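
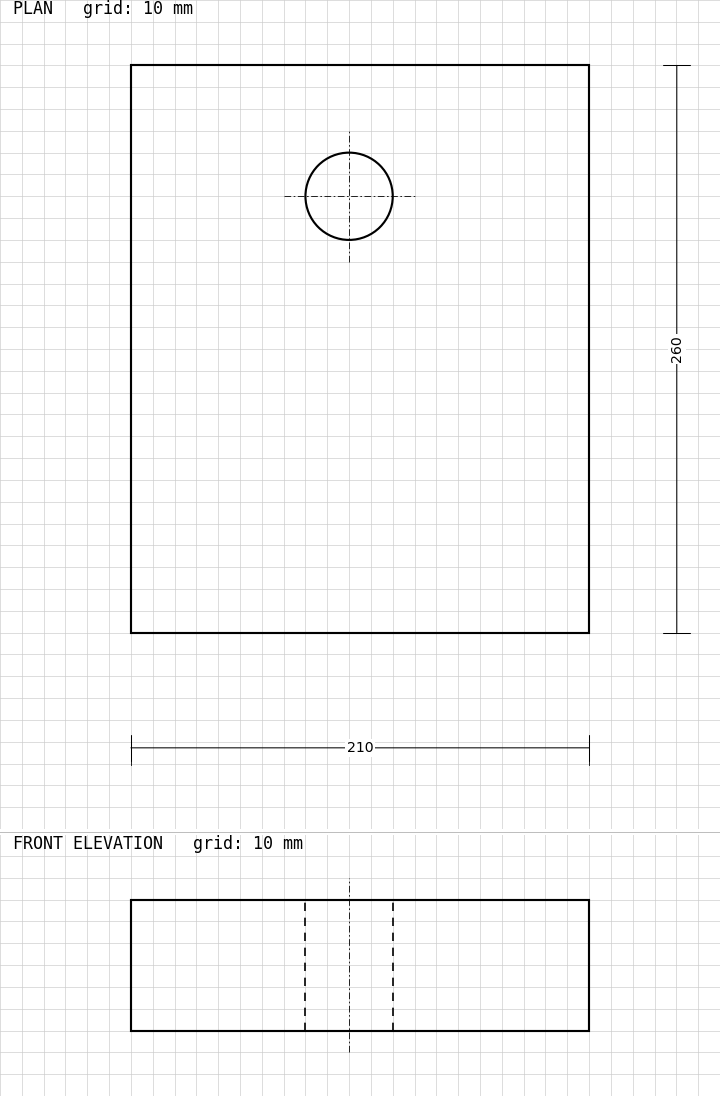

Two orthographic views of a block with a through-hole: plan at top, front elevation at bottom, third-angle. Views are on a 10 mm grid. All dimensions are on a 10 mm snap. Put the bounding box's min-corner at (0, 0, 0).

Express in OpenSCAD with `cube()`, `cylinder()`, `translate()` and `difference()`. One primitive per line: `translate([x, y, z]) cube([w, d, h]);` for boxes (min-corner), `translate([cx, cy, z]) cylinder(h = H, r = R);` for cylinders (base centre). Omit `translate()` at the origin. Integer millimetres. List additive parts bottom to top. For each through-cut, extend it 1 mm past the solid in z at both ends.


difference() {
  cube([210, 260, 60]);
  translate([100, 200, -1]) cylinder(h = 62, r = 20);
}


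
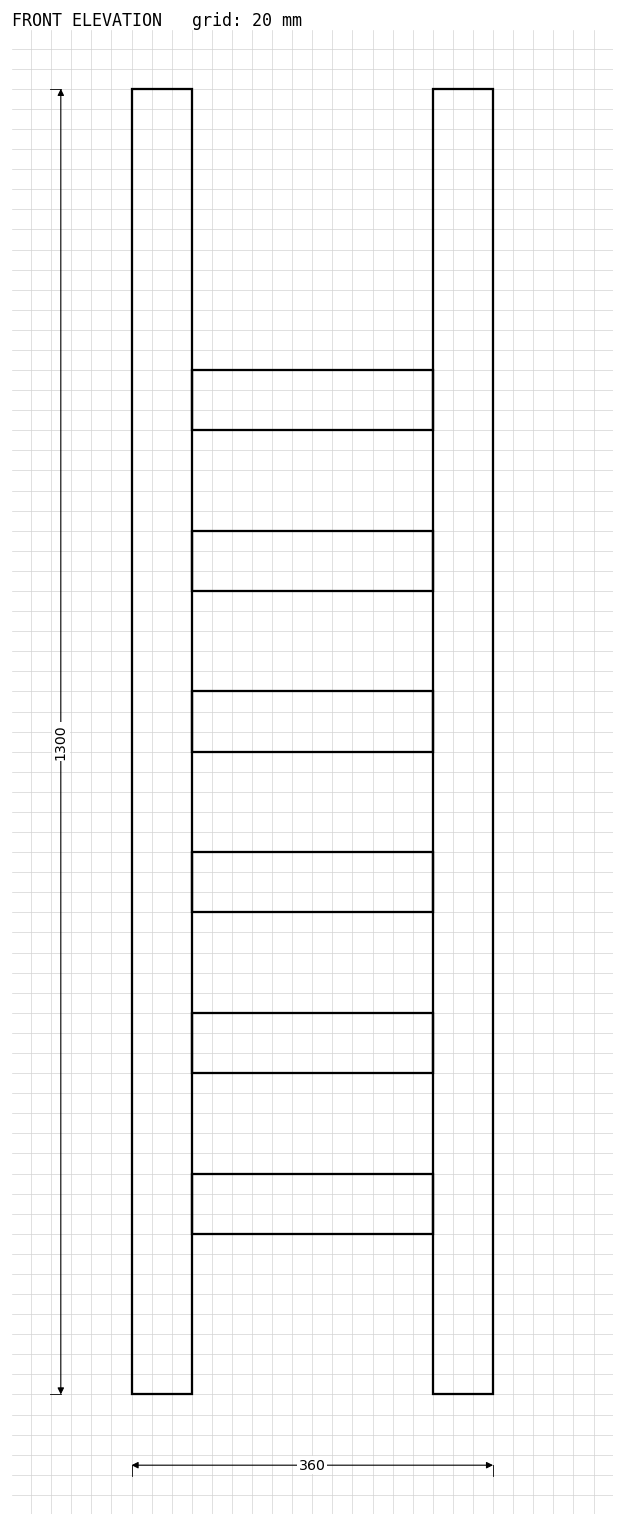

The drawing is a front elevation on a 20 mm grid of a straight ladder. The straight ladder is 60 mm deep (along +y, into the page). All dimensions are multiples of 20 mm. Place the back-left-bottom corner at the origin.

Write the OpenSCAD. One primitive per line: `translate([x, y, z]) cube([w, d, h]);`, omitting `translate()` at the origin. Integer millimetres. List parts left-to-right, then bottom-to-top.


cube([60, 60, 1300]);
translate([60, 0, 160]) cube([240, 60, 60]);
translate([60, 0, 320]) cube([240, 60, 60]);
translate([60, 0, 480]) cube([240, 60, 60]);
translate([60, 0, 640]) cube([240, 60, 60]);
translate([60, 0, 800]) cube([240, 60, 60]);
translate([60, 0, 960]) cube([240, 60, 60]);
translate([300, 0, 0]) cube([60, 60, 1300]);


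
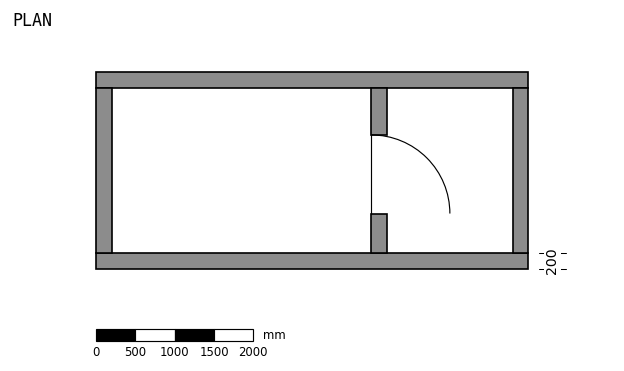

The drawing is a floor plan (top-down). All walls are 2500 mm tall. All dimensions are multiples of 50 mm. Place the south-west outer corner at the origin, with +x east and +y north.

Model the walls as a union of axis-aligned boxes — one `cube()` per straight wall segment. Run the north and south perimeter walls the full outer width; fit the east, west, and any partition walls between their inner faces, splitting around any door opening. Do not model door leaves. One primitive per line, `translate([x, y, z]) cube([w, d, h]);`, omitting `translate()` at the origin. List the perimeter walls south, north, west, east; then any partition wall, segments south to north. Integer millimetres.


cube([5500, 200, 2500]);
translate([0, 2300, 0]) cube([5500, 200, 2500]);
translate([0, 200, 0]) cube([200, 2100, 2500]);
translate([5300, 200, 0]) cube([200, 2100, 2500]);
translate([3500, 200, 0]) cube([200, 500, 2500]);
translate([3500, 1700, 0]) cube([200, 600, 2500]);


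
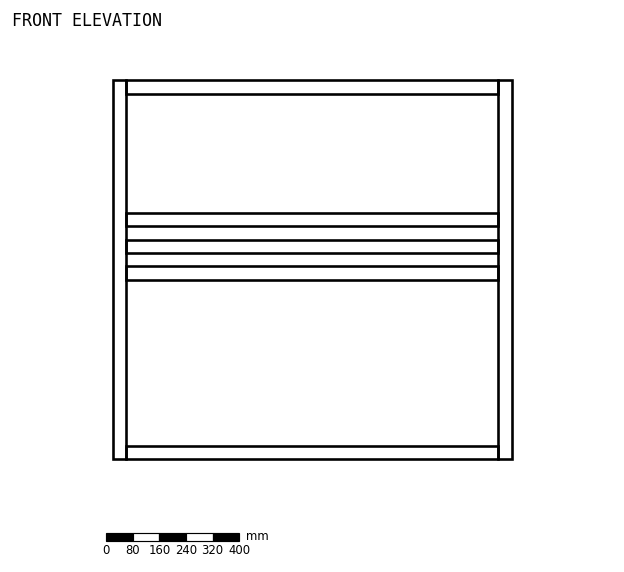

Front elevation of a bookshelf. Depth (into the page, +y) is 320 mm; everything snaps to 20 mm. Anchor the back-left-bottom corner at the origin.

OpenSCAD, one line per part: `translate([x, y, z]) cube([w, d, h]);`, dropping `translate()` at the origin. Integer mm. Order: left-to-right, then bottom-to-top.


cube([40, 320, 1140]);
translate([40, 0, 0]) cube([1120, 320, 40]);
translate([40, 0, 540]) cube([1120, 320, 40]);
translate([40, 0, 620]) cube([1120, 320, 40]);
translate([40, 0, 700]) cube([1120, 320, 40]);
translate([40, 0, 1100]) cube([1120, 320, 40]);
translate([1160, 0, 0]) cube([40, 320, 1140]);


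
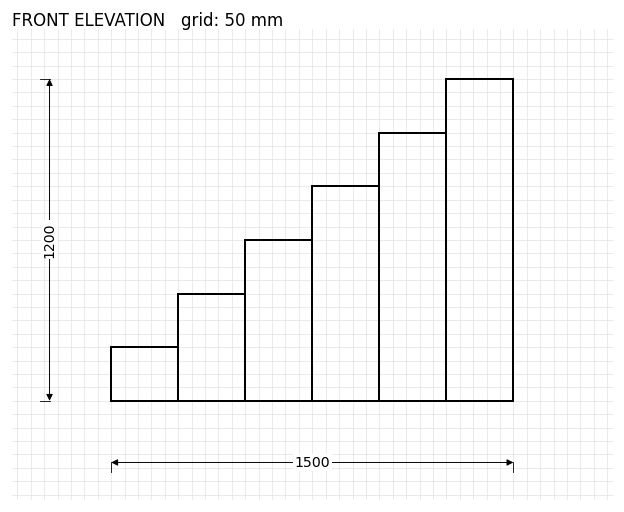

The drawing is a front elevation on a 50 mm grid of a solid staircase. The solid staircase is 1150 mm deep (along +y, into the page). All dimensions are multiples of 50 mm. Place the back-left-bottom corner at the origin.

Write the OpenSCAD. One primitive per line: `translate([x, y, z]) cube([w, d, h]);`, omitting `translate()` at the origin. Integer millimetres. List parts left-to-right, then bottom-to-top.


cube([250, 1150, 200]);
translate([250, 0, 0]) cube([250, 1150, 400]);
translate([500, 0, 0]) cube([250, 1150, 600]);
translate([750, 0, 0]) cube([250, 1150, 800]);
translate([1000, 0, 0]) cube([250, 1150, 1000]);
translate([1250, 0, 0]) cube([250, 1150, 1200]);


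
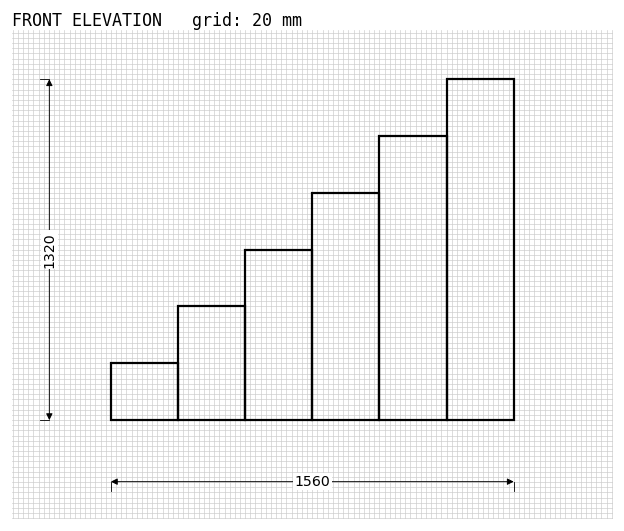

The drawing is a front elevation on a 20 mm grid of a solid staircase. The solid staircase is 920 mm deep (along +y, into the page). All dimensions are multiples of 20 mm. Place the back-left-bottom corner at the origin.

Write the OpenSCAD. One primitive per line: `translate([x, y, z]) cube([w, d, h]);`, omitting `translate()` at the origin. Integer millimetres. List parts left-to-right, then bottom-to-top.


cube([260, 920, 220]);
translate([260, 0, 0]) cube([260, 920, 440]);
translate([520, 0, 0]) cube([260, 920, 660]);
translate([780, 0, 0]) cube([260, 920, 880]);
translate([1040, 0, 0]) cube([260, 920, 1100]);
translate([1300, 0, 0]) cube([260, 920, 1320]);


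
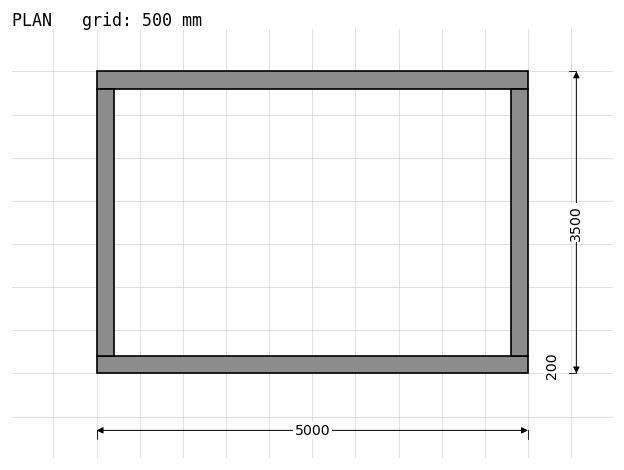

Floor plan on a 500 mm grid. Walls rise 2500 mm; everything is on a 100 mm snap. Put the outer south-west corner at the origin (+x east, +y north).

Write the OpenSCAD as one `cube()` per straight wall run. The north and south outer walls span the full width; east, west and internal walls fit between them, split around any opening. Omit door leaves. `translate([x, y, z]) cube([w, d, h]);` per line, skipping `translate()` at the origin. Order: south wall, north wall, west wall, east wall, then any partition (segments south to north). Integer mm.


cube([5000, 200, 2500]);
translate([0, 3300, 0]) cube([5000, 200, 2500]);
translate([0, 200, 0]) cube([200, 3100, 2500]);
translate([4800, 200, 0]) cube([200, 3100, 2500]);


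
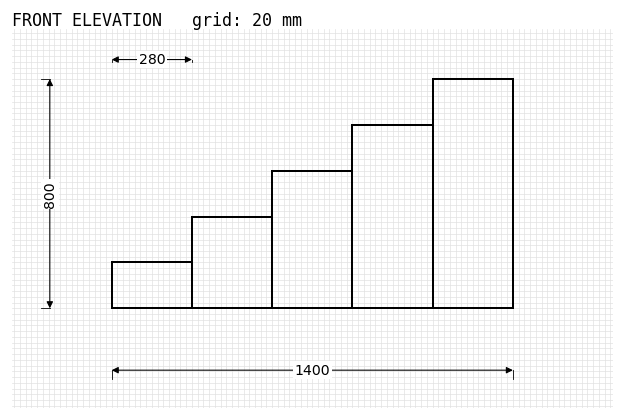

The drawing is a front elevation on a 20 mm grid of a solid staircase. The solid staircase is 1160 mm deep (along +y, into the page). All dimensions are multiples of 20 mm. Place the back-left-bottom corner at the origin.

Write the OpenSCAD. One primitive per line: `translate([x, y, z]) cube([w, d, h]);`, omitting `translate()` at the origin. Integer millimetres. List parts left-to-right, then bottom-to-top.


cube([280, 1160, 160]);
translate([280, 0, 0]) cube([280, 1160, 320]);
translate([560, 0, 0]) cube([280, 1160, 480]);
translate([840, 0, 0]) cube([280, 1160, 640]);
translate([1120, 0, 0]) cube([280, 1160, 800]);


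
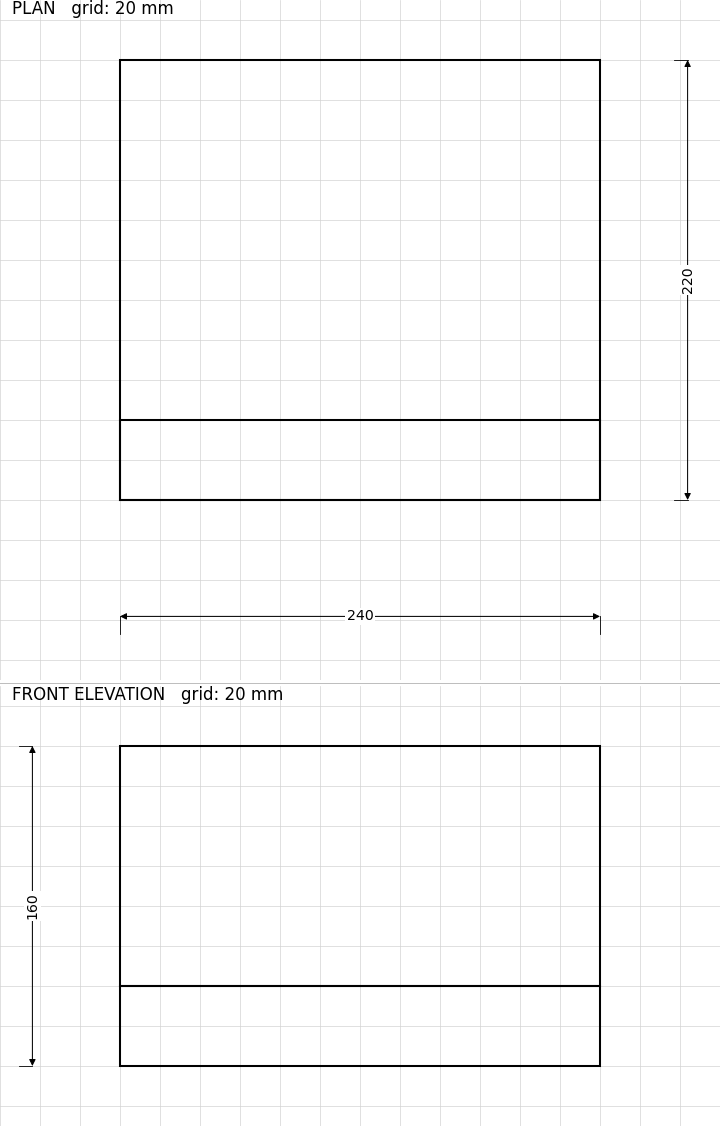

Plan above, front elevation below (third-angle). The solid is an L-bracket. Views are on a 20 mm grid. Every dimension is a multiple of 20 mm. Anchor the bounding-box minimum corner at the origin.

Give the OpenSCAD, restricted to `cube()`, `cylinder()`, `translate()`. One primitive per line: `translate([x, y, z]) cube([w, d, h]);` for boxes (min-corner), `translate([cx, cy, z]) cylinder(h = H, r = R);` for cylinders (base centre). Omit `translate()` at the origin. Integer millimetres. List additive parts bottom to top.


cube([240, 220, 40]);
translate([0, 0, 40]) cube([240, 40, 120]);


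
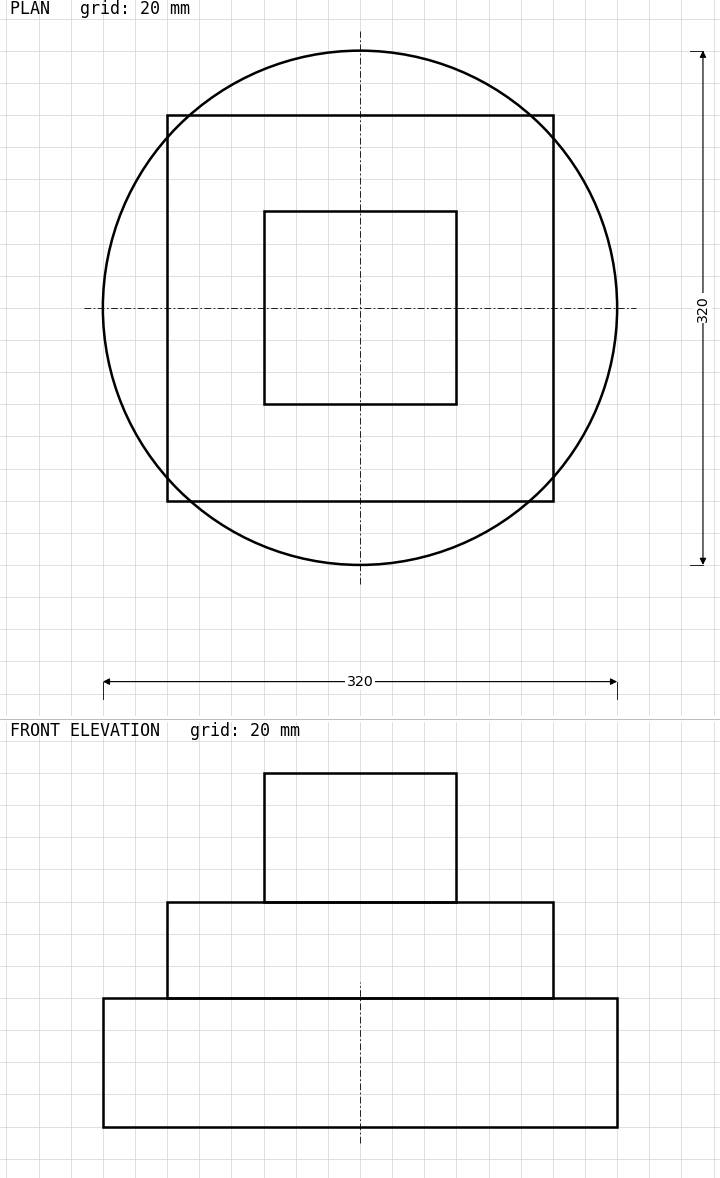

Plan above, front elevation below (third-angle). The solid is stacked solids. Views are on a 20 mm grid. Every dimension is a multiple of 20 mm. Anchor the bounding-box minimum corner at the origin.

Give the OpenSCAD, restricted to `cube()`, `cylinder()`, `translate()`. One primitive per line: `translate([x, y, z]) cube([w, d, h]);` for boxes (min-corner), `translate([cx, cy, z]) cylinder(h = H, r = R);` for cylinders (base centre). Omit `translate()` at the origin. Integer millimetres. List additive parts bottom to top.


translate([160, 160, 0]) cylinder(h = 80, r = 160);
translate([40, 40, 80]) cube([240, 240, 60]);
translate([100, 100, 140]) cube([120, 120, 80]);


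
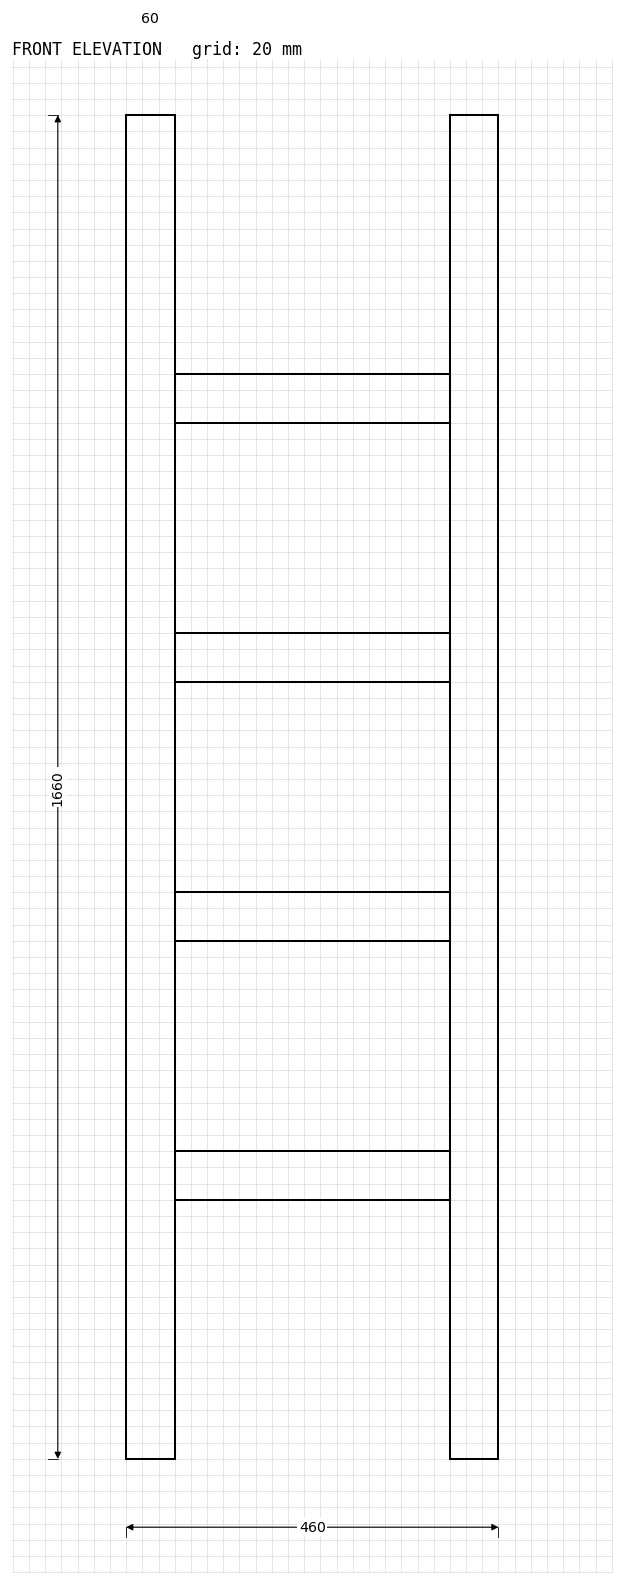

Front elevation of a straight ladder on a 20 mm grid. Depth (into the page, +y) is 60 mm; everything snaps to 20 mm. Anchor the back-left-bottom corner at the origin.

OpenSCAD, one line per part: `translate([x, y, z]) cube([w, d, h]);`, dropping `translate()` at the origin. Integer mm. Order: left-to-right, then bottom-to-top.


cube([60, 60, 1660]);
translate([60, 0, 320]) cube([340, 60, 60]);
translate([60, 0, 640]) cube([340, 60, 60]);
translate([60, 0, 960]) cube([340, 60, 60]);
translate([60, 0, 1280]) cube([340, 60, 60]);
translate([400, 0, 0]) cube([60, 60, 1660]);


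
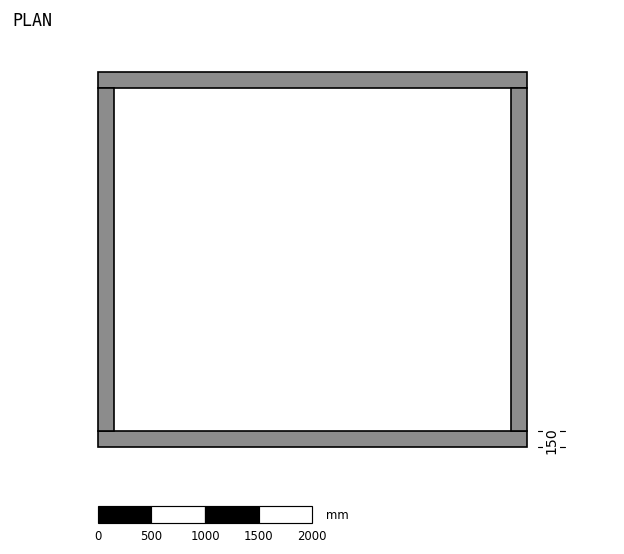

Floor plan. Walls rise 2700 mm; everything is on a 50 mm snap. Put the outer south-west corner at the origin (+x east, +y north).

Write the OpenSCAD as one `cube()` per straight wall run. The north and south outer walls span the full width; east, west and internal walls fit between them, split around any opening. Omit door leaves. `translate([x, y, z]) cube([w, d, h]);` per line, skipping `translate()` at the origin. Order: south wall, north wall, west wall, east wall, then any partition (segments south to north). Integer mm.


cube([4000, 150, 2700]);
translate([0, 3350, 0]) cube([4000, 150, 2700]);
translate([0, 150, 0]) cube([150, 3200, 2700]);
translate([3850, 150, 0]) cube([150, 3200, 2700]);


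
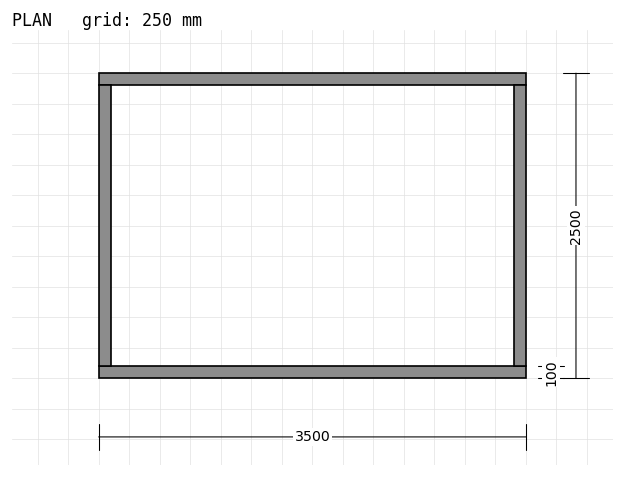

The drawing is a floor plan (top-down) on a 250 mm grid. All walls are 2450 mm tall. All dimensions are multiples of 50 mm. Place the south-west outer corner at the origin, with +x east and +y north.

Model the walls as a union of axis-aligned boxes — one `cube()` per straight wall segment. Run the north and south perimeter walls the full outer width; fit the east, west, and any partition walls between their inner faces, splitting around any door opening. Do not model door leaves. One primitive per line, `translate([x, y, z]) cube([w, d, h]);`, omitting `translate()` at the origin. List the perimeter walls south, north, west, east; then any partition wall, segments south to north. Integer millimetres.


cube([3500, 100, 2450]);
translate([0, 2400, 0]) cube([3500, 100, 2450]);
translate([0, 100, 0]) cube([100, 2300, 2450]);
translate([3400, 100, 0]) cube([100, 2300, 2450]);


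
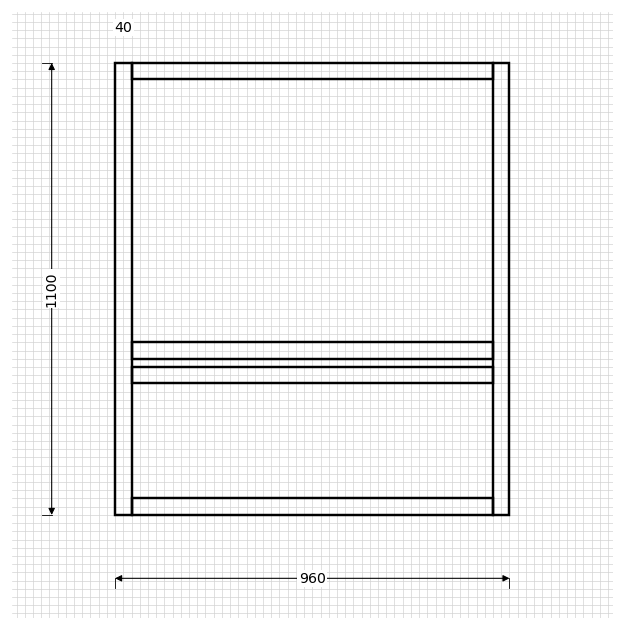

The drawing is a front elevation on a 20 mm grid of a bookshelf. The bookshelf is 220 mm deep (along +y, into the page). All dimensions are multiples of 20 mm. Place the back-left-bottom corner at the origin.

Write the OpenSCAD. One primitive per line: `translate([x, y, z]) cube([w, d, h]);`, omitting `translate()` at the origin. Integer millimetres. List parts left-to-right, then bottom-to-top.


cube([40, 220, 1100]);
translate([40, 0, 0]) cube([880, 220, 40]);
translate([40, 0, 320]) cube([880, 220, 40]);
translate([40, 0, 380]) cube([880, 220, 40]);
translate([40, 0, 1060]) cube([880, 220, 40]);
translate([920, 0, 0]) cube([40, 220, 1100]);


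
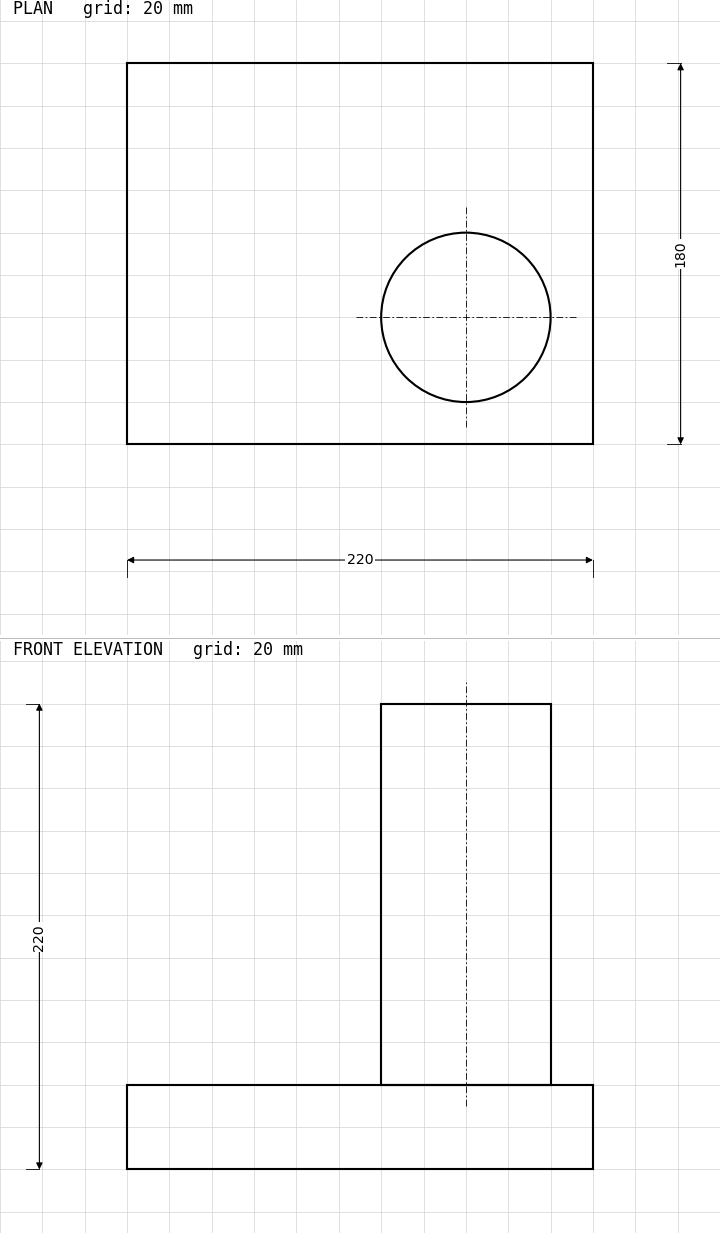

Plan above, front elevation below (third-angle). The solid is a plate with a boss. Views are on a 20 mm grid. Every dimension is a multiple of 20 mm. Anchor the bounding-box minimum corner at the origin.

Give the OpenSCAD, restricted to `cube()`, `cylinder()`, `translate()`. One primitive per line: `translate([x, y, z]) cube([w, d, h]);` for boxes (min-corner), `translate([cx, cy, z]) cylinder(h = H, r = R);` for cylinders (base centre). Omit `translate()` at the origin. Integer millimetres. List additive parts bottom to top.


cube([220, 180, 40]);
translate([160, 60, 40]) cylinder(h = 180, r = 40);


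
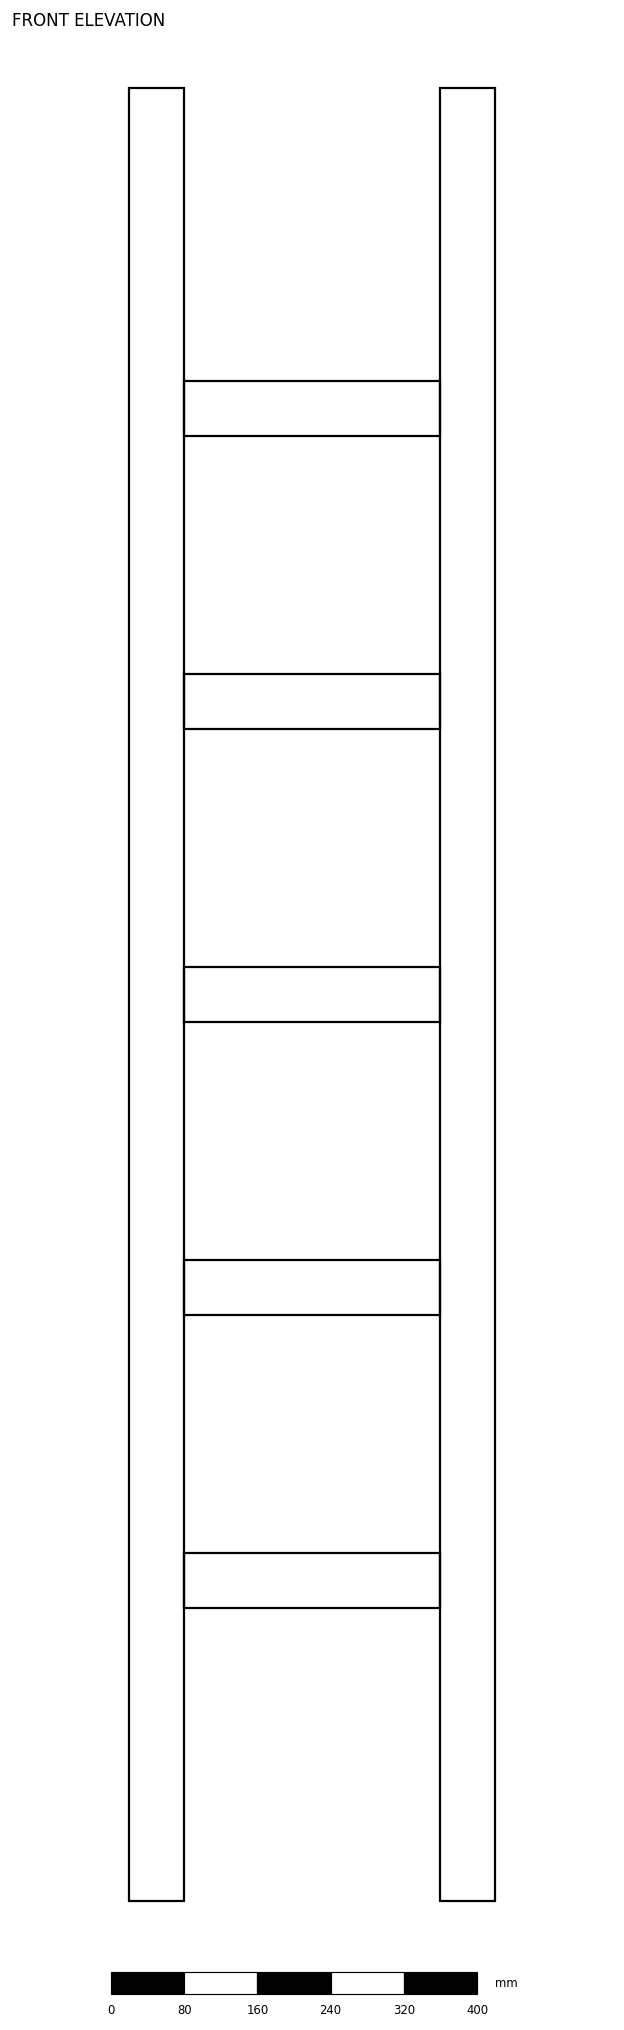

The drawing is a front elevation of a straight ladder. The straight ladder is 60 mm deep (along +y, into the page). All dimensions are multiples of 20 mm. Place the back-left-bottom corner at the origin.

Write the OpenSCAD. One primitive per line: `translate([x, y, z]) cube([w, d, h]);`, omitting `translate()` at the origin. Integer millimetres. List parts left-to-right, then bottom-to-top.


cube([60, 60, 1980]);
translate([60, 0, 320]) cube([280, 60, 60]);
translate([60, 0, 640]) cube([280, 60, 60]);
translate([60, 0, 960]) cube([280, 60, 60]);
translate([60, 0, 1280]) cube([280, 60, 60]);
translate([60, 0, 1600]) cube([280, 60, 60]);
translate([340, 0, 0]) cube([60, 60, 1980]);


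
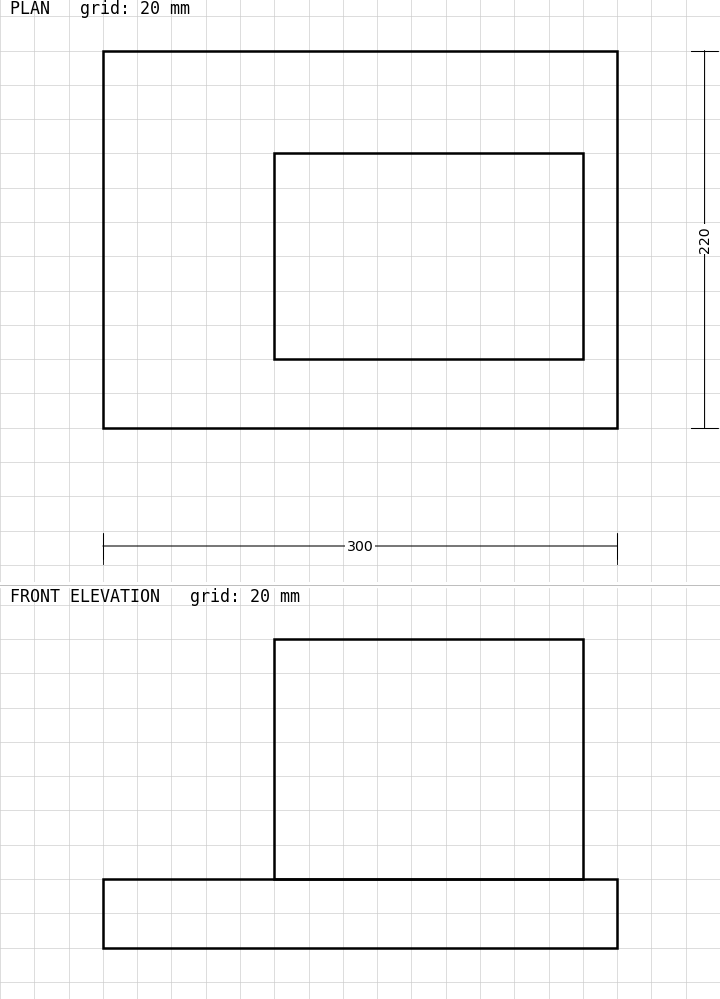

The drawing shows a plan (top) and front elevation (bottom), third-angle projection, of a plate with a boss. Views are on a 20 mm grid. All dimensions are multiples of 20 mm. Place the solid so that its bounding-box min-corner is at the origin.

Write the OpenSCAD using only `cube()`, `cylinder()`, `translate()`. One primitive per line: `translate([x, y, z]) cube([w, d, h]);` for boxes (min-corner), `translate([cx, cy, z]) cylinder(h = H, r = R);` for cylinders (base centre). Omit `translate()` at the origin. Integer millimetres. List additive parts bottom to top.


cube([300, 220, 40]);
translate([100, 40, 40]) cube([180, 120, 140]);


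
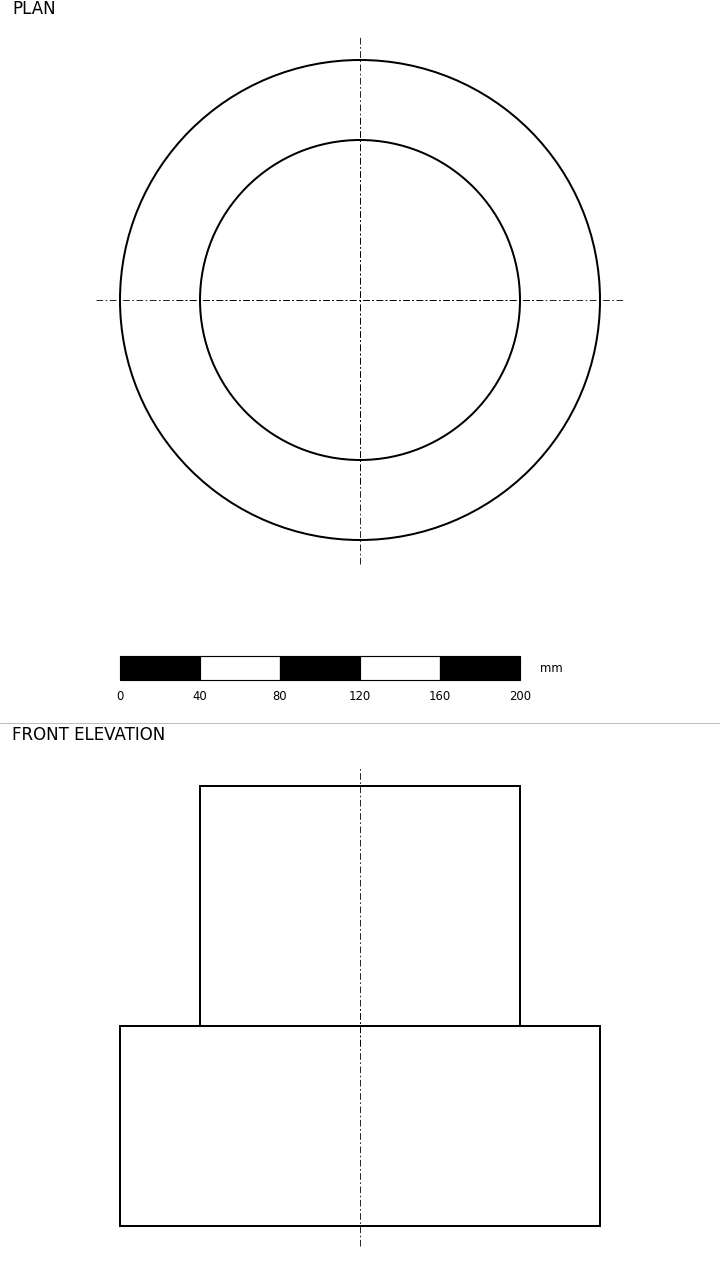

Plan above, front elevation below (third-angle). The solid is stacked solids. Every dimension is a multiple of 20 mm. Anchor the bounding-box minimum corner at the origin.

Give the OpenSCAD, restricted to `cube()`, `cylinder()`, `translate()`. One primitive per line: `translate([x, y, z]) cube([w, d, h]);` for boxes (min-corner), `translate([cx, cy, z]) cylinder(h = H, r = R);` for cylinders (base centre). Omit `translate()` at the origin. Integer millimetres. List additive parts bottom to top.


translate([120, 120, 0]) cylinder(h = 100, r = 120);
translate([120, 120, 100]) cylinder(h = 120, r = 80);


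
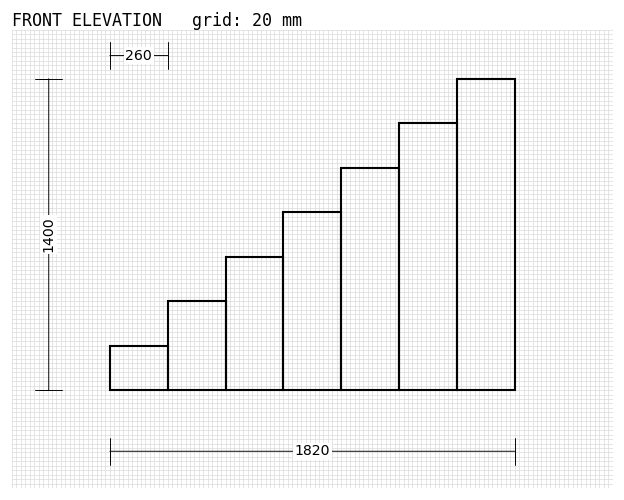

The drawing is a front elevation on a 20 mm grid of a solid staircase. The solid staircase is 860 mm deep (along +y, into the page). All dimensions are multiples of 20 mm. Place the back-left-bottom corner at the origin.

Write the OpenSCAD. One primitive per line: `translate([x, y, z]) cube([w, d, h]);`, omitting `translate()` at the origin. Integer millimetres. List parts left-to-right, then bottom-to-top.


cube([260, 860, 200]);
translate([260, 0, 0]) cube([260, 860, 400]);
translate([520, 0, 0]) cube([260, 860, 600]);
translate([780, 0, 0]) cube([260, 860, 800]);
translate([1040, 0, 0]) cube([260, 860, 1000]);
translate([1300, 0, 0]) cube([260, 860, 1200]);
translate([1560, 0, 0]) cube([260, 860, 1400]);


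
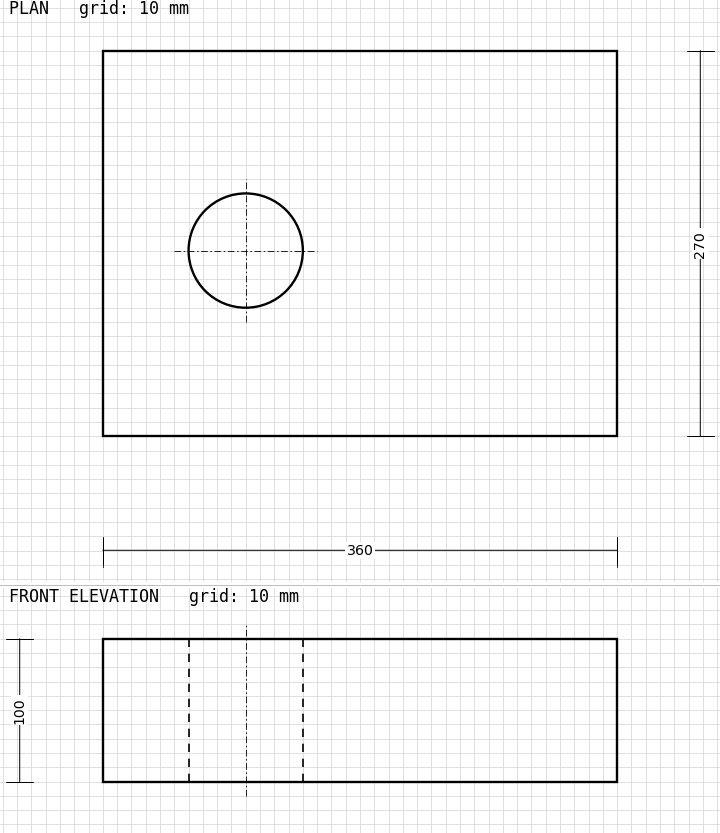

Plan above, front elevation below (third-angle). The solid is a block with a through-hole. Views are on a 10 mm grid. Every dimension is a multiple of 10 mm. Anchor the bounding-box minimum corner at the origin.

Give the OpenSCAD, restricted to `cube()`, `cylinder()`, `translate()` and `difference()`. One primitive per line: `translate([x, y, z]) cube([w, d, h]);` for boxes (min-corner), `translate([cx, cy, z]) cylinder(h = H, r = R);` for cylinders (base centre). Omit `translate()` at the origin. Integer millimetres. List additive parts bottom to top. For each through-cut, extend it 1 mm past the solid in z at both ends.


difference() {
  cube([360, 270, 100]);
  translate([100, 130, -1]) cylinder(h = 102, r = 40);
}


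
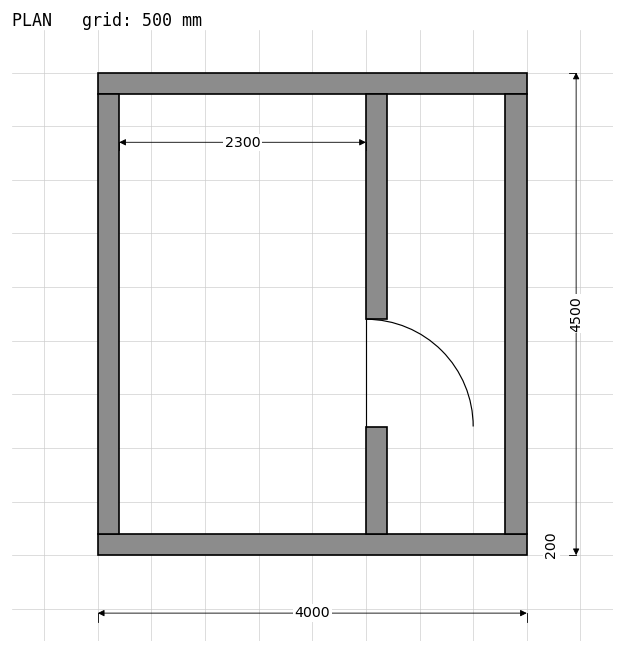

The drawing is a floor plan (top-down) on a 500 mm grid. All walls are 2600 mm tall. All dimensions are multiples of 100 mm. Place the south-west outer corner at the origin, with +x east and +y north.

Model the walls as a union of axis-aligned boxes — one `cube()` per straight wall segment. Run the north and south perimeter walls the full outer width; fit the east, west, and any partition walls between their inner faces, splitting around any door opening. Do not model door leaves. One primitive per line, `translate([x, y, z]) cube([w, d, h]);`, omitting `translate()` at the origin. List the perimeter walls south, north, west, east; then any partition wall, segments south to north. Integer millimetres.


cube([4000, 200, 2600]);
translate([0, 4300, 0]) cube([4000, 200, 2600]);
translate([0, 200, 0]) cube([200, 4100, 2600]);
translate([3800, 200, 0]) cube([200, 4100, 2600]);
translate([2500, 200, 0]) cube([200, 1000, 2600]);
translate([2500, 2200, 0]) cube([200, 2100, 2600]);


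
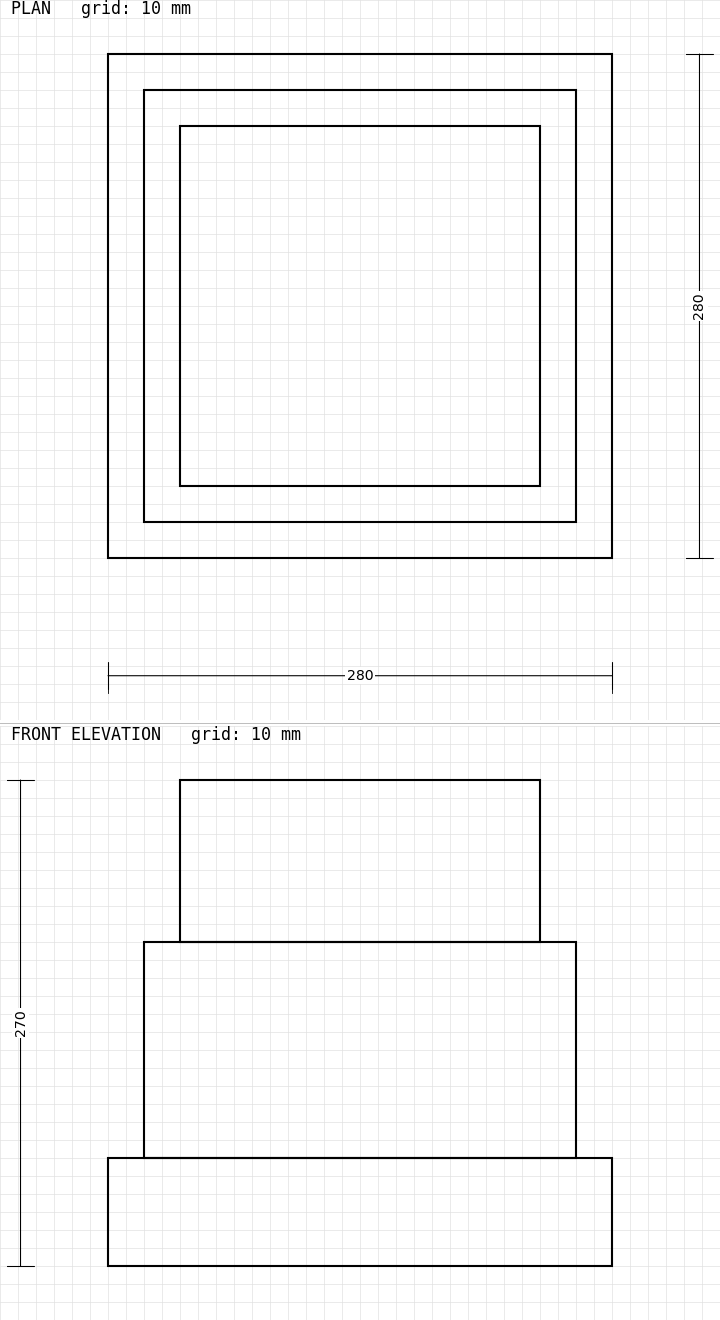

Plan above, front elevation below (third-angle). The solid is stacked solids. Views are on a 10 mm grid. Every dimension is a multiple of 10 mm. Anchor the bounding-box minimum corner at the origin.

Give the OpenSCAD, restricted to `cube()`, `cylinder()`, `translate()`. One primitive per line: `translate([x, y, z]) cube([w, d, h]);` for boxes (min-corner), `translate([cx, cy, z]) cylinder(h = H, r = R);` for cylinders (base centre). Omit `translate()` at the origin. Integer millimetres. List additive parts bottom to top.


cube([280, 280, 60]);
translate([20, 20, 60]) cube([240, 240, 120]);
translate([40, 40, 180]) cube([200, 200, 90]);


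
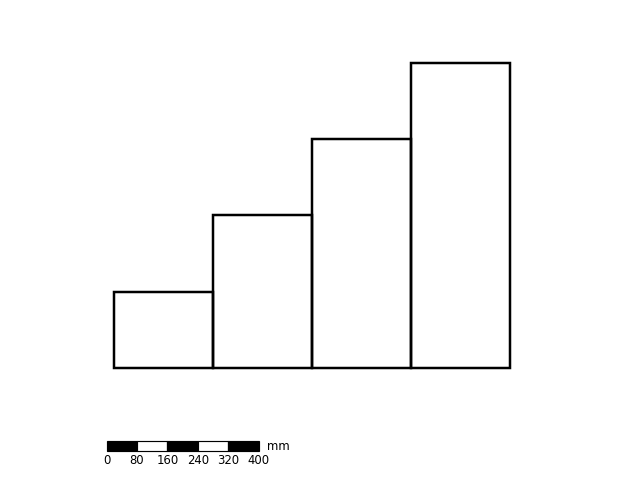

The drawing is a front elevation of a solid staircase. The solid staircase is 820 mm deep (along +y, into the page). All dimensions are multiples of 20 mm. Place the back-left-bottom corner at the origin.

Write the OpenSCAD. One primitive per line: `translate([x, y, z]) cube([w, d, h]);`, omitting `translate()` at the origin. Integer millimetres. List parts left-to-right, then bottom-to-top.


cube([260, 820, 200]);
translate([260, 0, 0]) cube([260, 820, 400]);
translate([520, 0, 0]) cube([260, 820, 600]);
translate([780, 0, 0]) cube([260, 820, 800]);


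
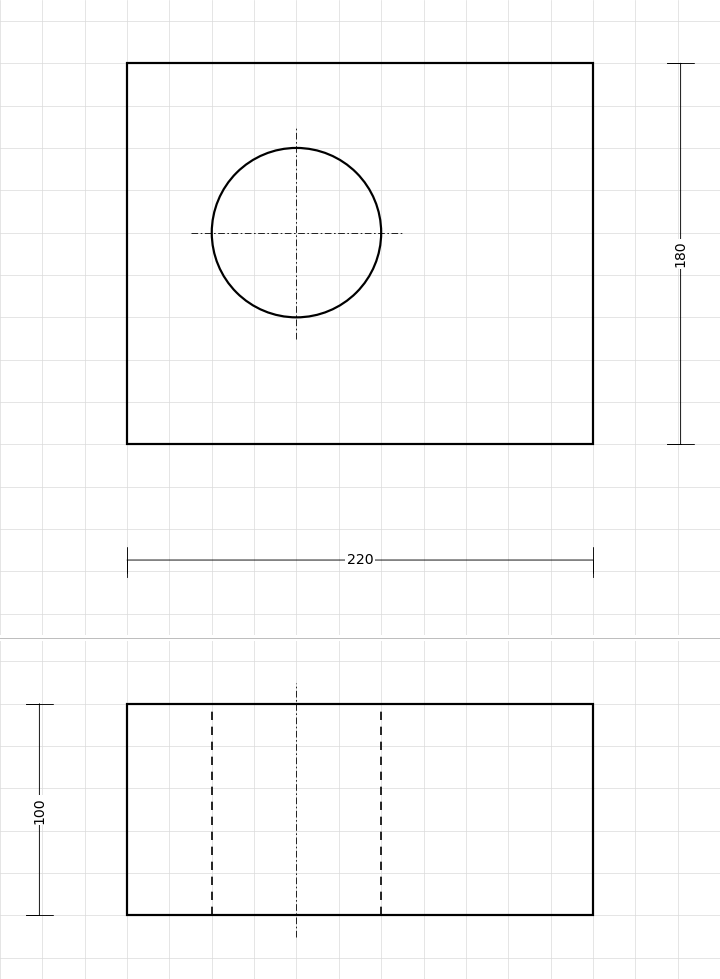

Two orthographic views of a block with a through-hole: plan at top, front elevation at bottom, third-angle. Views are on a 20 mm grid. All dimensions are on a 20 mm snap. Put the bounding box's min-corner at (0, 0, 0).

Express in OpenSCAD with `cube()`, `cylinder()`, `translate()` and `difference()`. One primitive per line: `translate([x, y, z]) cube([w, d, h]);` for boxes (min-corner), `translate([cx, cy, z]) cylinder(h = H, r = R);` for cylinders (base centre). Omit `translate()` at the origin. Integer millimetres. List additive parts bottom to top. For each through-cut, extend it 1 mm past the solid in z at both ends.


difference() {
  cube([220, 180, 100]);
  translate([80, 100, -1]) cylinder(h = 102, r = 40);
}


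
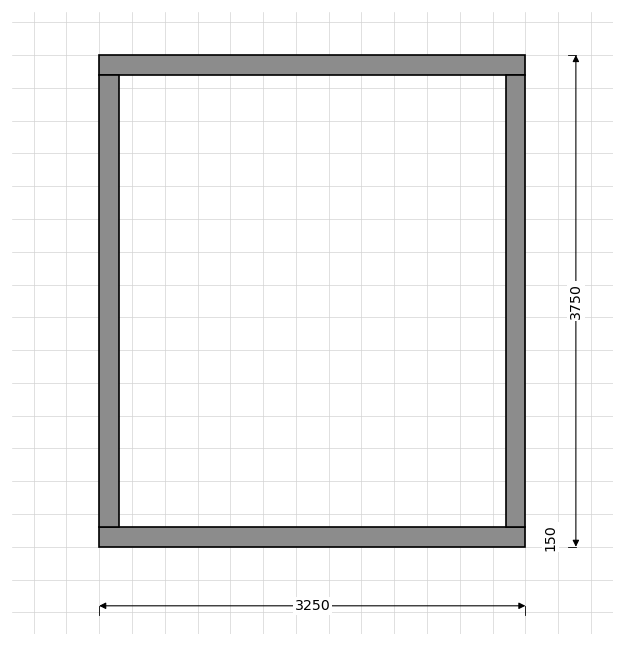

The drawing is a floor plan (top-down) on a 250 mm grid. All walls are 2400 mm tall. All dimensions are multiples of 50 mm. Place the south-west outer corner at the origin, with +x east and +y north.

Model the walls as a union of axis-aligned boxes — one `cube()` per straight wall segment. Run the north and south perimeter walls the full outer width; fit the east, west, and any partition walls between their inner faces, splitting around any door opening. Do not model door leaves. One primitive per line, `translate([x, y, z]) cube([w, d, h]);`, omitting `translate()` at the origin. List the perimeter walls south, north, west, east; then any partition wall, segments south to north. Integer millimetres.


cube([3250, 150, 2400]);
translate([0, 3600, 0]) cube([3250, 150, 2400]);
translate([0, 150, 0]) cube([150, 3450, 2400]);
translate([3100, 150, 0]) cube([150, 3450, 2400]);


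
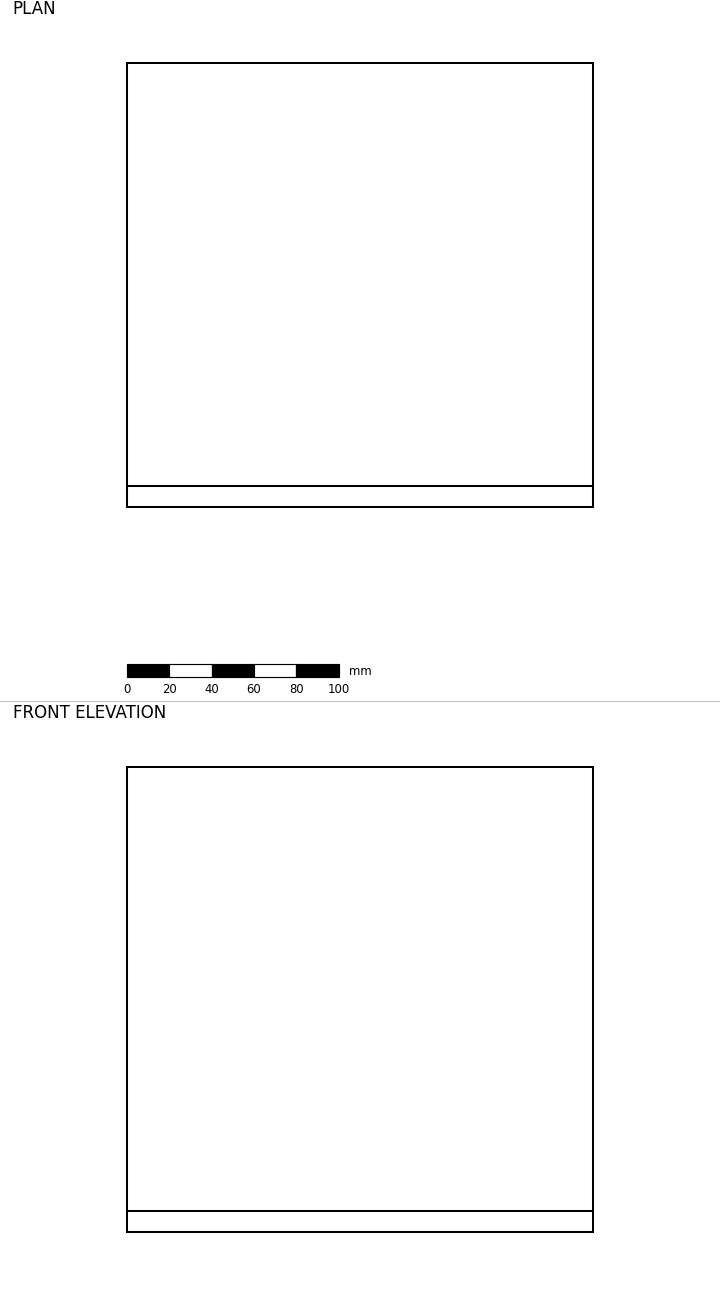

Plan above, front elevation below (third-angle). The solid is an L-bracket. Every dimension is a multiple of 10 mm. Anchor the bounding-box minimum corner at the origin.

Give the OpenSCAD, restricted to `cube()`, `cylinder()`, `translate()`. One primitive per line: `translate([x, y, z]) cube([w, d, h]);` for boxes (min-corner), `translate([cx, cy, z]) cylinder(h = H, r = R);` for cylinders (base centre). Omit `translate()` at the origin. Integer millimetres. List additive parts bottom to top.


cube([220, 210, 10]);
translate([0, 0, 10]) cube([220, 10, 210]);


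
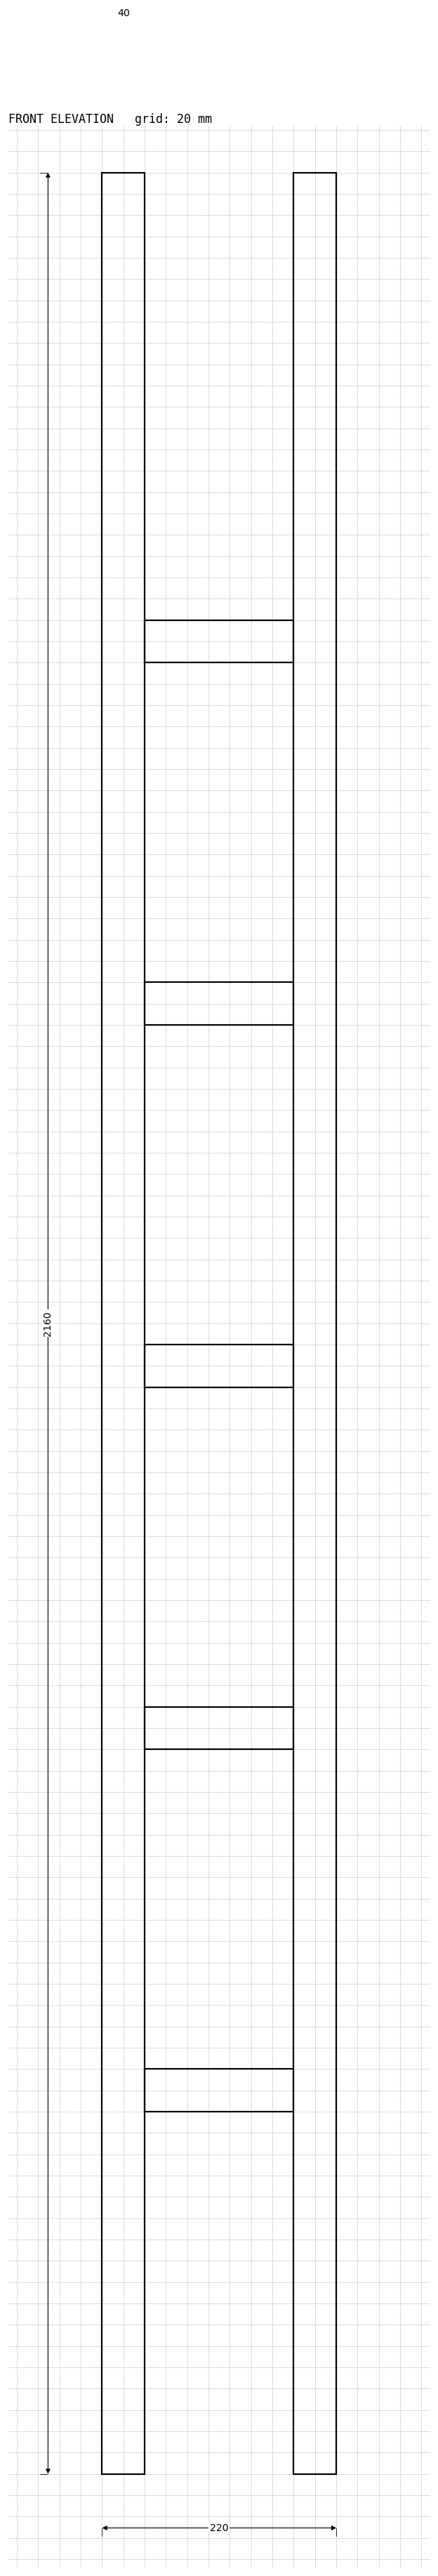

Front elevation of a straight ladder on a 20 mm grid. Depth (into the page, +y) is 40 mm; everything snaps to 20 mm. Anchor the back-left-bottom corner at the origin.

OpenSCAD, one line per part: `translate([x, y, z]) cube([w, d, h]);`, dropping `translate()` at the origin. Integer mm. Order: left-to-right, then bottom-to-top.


cube([40, 40, 2160]);
translate([40, 0, 340]) cube([140, 40, 40]);
translate([40, 0, 680]) cube([140, 40, 40]);
translate([40, 0, 1020]) cube([140, 40, 40]);
translate([40, 0, 1360]) cube([140, 40, 40]);
translate([40, 0, 1700]) cube([140, 40, 40]);
translate([180, 0, 0]) cube([40, 40, 2160]);


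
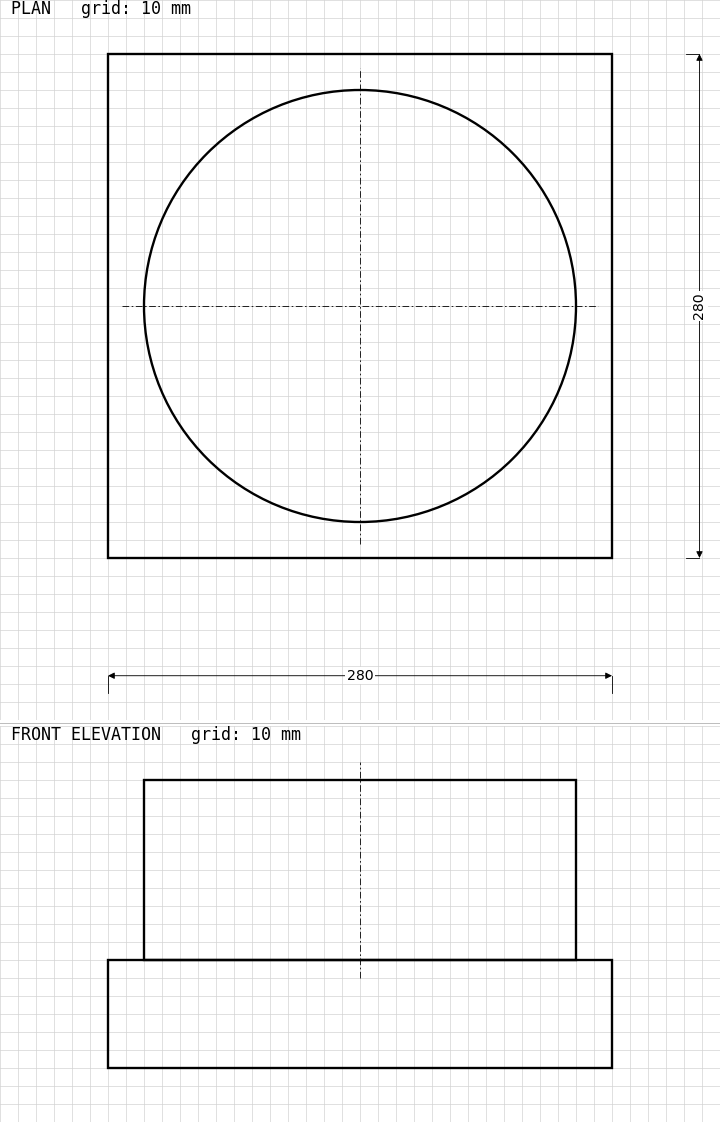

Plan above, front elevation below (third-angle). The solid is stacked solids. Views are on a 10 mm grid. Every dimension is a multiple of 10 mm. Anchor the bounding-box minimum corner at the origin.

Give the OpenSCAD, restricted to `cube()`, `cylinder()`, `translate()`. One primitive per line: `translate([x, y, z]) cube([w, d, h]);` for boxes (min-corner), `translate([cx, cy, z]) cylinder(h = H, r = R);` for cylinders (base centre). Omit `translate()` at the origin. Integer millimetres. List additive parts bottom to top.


cube([280, 280, 60]);
translate([140, 140, 60]) cylinder(h = 100, r = 120);


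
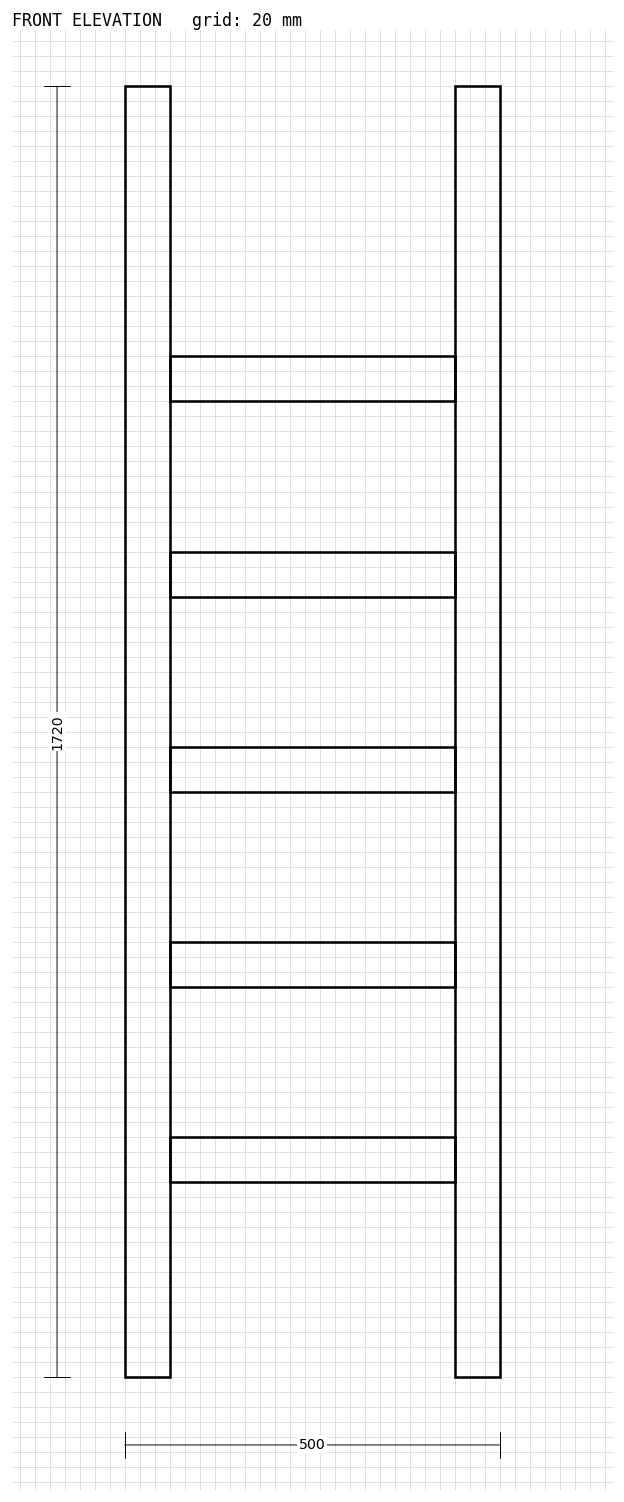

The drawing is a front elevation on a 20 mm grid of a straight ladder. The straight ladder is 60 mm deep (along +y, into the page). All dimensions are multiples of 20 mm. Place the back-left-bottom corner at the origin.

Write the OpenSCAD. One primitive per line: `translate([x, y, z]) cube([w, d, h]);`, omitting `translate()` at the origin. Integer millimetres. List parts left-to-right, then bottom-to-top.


cube([60, 60, 1720]);
translate([60, 0, 260]) cube([380, 60, 60]);
translate([60, 0, 520]) cube([380, 60, 60]);
translate([60, 0, 780]) cube([380, 60, 60]);
translate([60, 0, 1040]) cube([380, 60, 60]);
translate([60, 0, 1300]) cube([380, 60, 60]);
translate([440, 0, 0]) cube([60, 60, 1720]);


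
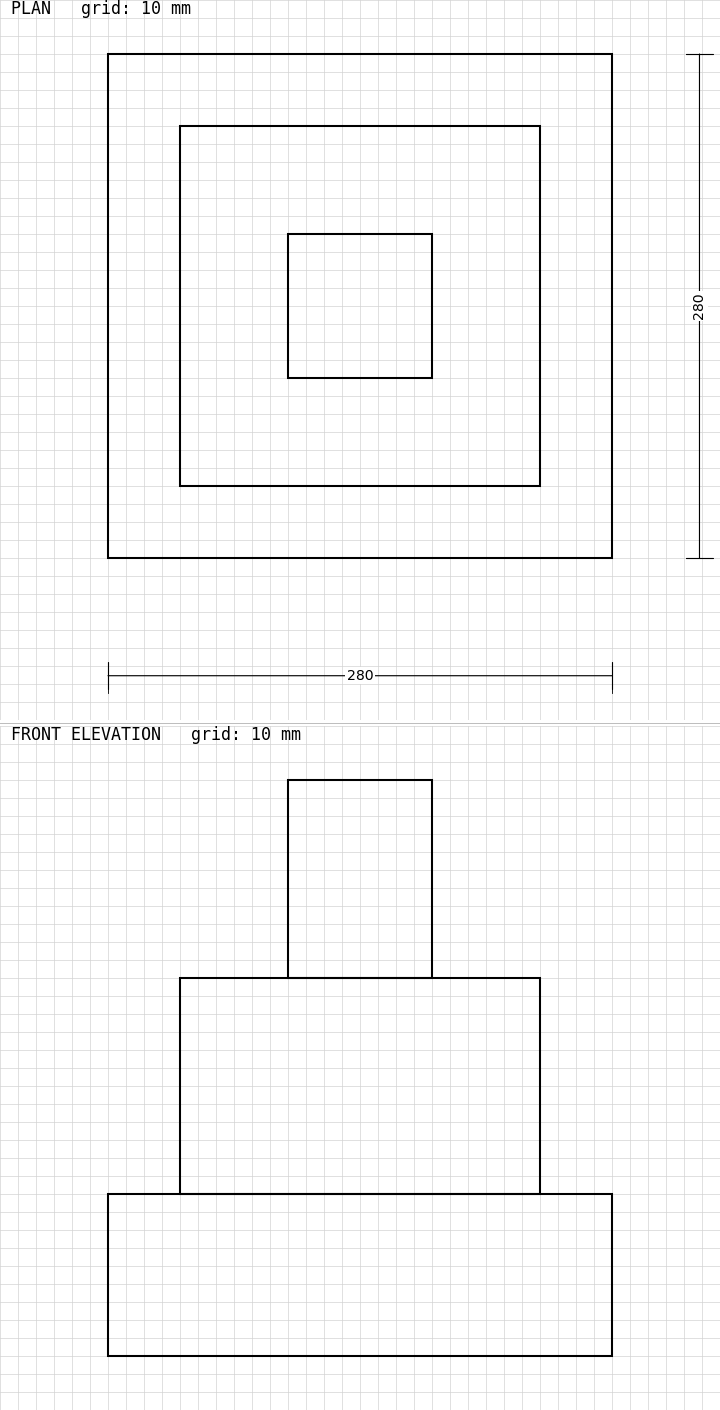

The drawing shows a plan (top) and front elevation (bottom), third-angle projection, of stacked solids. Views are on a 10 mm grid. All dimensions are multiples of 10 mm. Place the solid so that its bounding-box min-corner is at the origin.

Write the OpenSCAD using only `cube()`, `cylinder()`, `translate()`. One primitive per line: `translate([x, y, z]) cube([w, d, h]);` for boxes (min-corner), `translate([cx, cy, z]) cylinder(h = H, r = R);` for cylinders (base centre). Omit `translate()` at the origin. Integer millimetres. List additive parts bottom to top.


cube([280, 280, 90]);
translate([40, 40, 90]) cube([200, 200, 120]);
translate([100, 100, 210]) cube([80, 80, 110]);


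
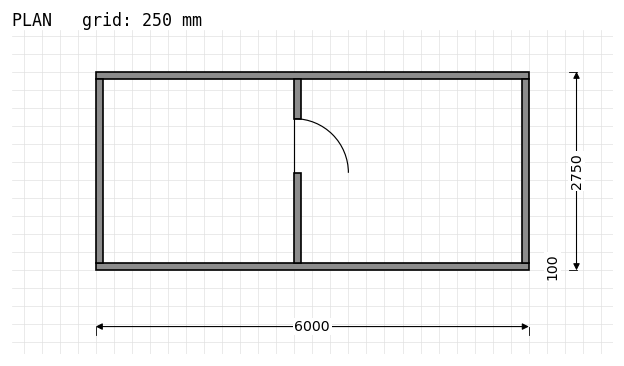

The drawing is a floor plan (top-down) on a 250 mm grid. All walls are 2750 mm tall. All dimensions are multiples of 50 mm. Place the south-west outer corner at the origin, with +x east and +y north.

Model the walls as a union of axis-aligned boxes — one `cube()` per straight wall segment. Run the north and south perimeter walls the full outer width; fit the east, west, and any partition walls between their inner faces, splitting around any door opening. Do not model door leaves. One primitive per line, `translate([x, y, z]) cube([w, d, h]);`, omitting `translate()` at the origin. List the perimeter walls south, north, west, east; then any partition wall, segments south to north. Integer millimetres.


cube([6000, 100, 2750]);
translate([0, 2650, 0]) cube([6000, 100, 2750]);
translate([0, 100, 0]) cube([100, 2550, 2750]);
translate([5900, 100, 0]) cube([100, 2550, 2750]);
translate([2750, 100, 0]) cube([100, 1250, 2750]);
translate([2750, 2100, 0]) cube([100, 550, 2750]);


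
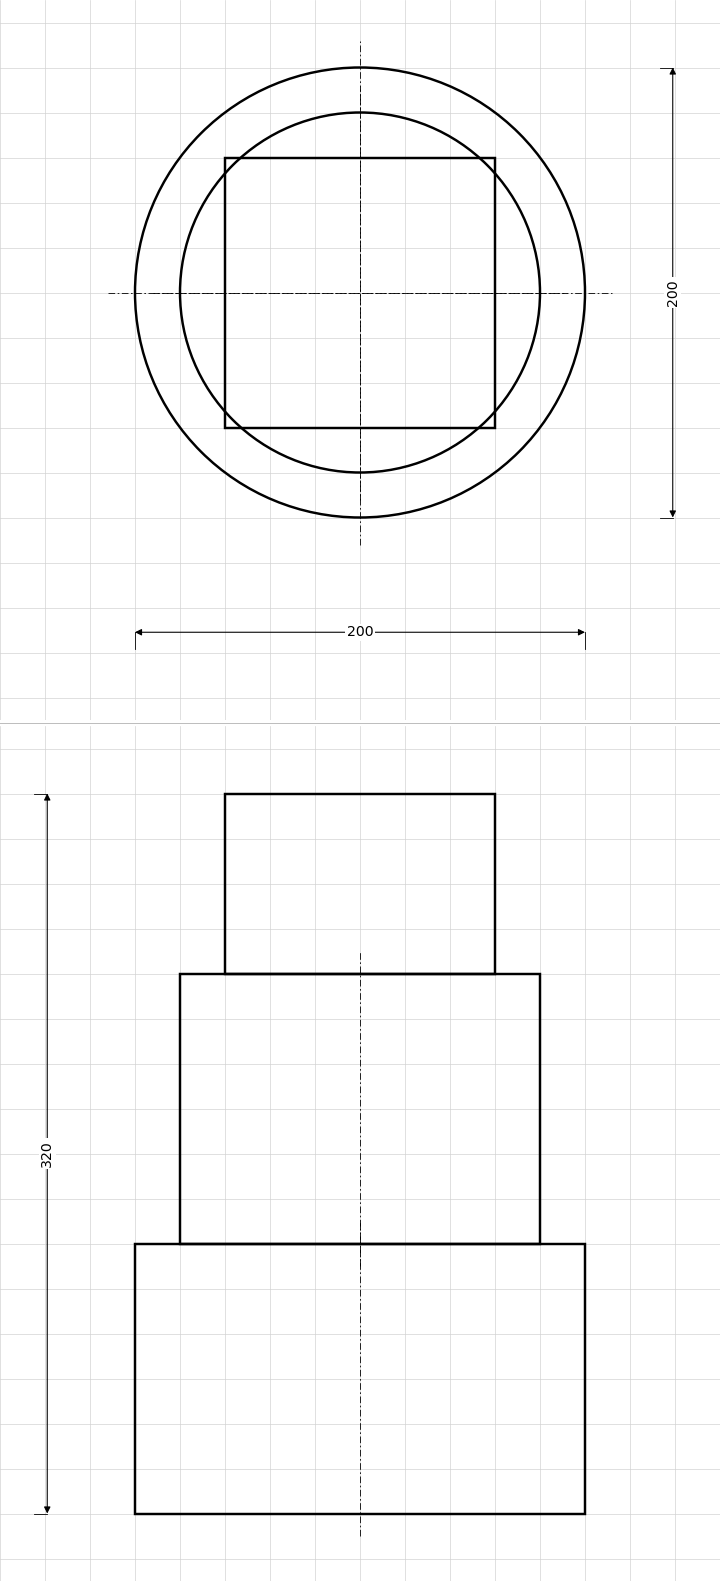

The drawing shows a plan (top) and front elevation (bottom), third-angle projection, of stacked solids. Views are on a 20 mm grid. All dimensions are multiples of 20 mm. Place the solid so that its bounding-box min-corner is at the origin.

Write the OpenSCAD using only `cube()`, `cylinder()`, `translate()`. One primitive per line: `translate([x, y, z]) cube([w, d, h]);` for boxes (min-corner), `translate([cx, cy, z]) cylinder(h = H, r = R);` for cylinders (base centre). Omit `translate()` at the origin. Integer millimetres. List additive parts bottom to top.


translate([100, 100, 0]) cylinder(h = 120, r = 100);
translate([100, 100, 120]) cylinder(h = 120, r = 80);
translate([40, 40, 240]) cube([120, 120, 80]);


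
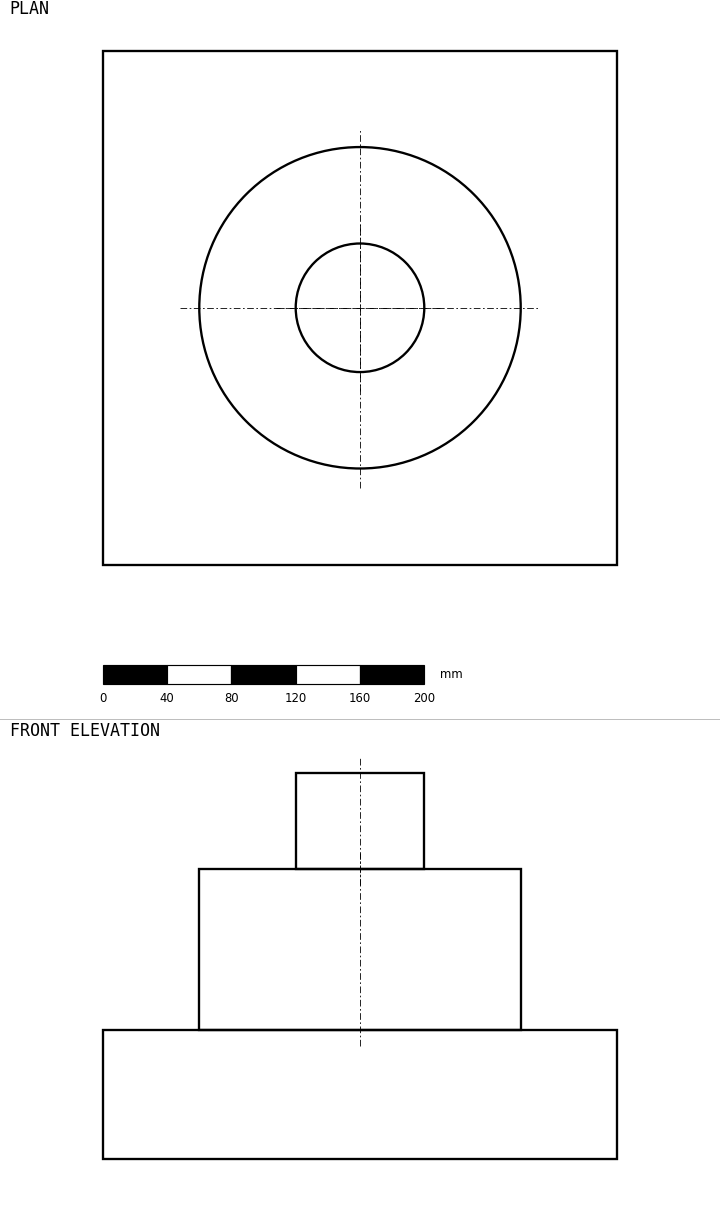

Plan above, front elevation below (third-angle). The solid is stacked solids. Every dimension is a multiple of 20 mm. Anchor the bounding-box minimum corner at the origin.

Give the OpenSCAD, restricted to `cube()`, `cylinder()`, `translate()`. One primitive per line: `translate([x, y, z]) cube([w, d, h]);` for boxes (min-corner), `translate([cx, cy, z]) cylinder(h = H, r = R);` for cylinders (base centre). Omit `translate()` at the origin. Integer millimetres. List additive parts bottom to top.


cube([320, 320, 80]);
translate([160, 160, 80]) cylinder(h = 100, r = 100);
translate([160, 160, 180]) cylinder(h = 60, r = 40);


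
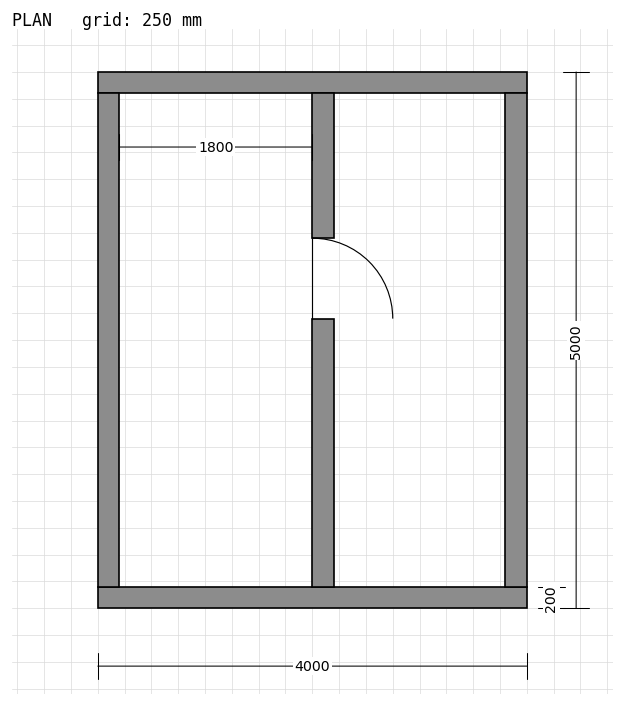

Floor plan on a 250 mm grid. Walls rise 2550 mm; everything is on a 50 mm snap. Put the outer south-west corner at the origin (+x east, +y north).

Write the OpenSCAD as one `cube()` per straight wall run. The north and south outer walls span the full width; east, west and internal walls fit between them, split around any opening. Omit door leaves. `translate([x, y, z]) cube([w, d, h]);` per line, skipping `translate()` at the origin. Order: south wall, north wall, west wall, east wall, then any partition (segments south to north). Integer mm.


cube([4000, 200, 2550]);
translate([0, 4800, 0]) cube([4000, 200, 2550]);
translate([0, 200, 0]) cube([200, 4600, 2550]);
translate([3800, 200, 0]) cube([200, 4600, 2550]);
translate([2000, 200, 0]) cube([200, 2500, 2550]);
translate([2000, 3450, 0]) cube([200, 1350, 2550]);
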